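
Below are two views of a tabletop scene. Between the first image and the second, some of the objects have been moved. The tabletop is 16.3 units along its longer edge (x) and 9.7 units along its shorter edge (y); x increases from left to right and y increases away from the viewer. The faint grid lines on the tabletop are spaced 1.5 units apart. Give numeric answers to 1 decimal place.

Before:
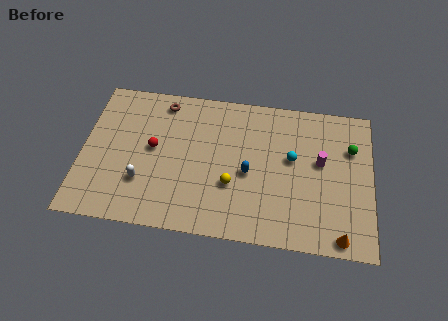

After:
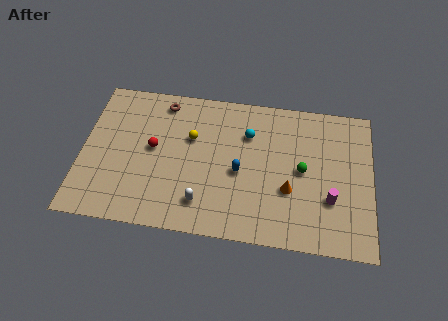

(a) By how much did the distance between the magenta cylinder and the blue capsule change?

+1.0

Before: roughly 4.2 units apart; after: 5.2. That's 1.0 units further apart.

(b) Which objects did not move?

the brown torus and the red sphere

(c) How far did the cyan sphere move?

2.8

From (11.8, 5.6) to (9.3, 6.9), the cyan sphere covered √(2.5² + 1.3²) ≈ 2.8 units.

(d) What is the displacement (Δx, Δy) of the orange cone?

(-2.9, 2.6)

The orange cone was at about (14.6, 0.9) and moved to about (11.7, 3.5).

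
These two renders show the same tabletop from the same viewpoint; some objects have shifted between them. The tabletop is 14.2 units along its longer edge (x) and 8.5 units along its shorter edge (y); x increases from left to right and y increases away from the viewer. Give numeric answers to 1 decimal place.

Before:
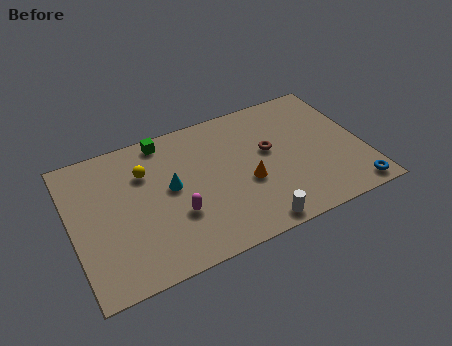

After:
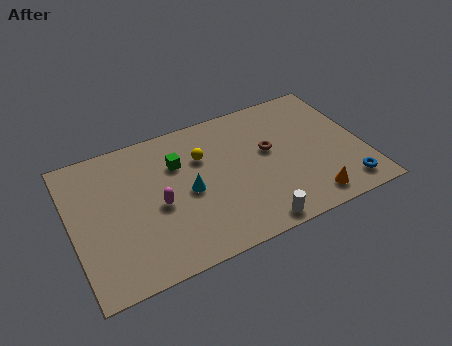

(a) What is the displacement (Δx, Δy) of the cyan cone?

(0.8, -0.6)

The cyan cone started near (4.8, 4.6) and ended near (5.6, 4.0).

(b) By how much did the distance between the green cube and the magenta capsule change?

-2.3

Before: roughly 4.7 units apart; after: 2.4. That's 2.3 units closer together.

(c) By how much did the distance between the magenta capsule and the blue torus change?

+0.6

The distance was about 8.6 in the first image and 9.2 in the second, so they moved 0.6 units further apart.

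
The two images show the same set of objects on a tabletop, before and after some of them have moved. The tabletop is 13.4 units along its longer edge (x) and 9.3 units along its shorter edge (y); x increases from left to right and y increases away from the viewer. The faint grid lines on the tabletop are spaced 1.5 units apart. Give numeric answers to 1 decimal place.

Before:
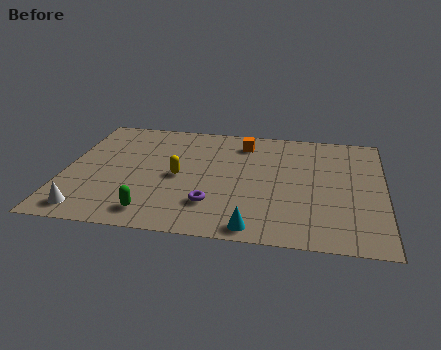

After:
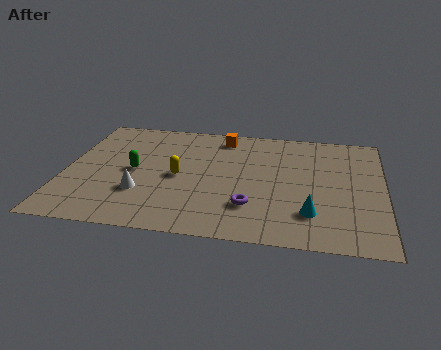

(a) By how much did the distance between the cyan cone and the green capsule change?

+3.6

Before: roughly 4.2 units apart; after: 7.8. That's 3.6 units further apart.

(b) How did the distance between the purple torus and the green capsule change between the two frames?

+2.8

The distance was about 2.6 in the first image and 5.4 in the second, so they moved 2.8 units further apart.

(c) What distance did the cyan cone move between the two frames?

2.7

From (8.1, 0.9) to (10.4, 2.3), the cyan cone covered √(2.3² + 1.4²) ≈ 2.7 units.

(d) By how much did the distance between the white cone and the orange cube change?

-2.9

Before: roughly 8.9 units apart; after: 6.0. That's 2.9 units closer together.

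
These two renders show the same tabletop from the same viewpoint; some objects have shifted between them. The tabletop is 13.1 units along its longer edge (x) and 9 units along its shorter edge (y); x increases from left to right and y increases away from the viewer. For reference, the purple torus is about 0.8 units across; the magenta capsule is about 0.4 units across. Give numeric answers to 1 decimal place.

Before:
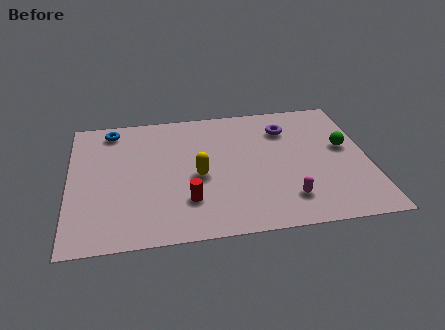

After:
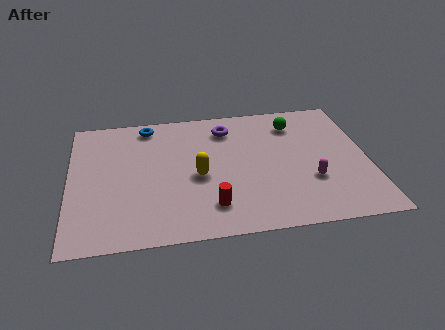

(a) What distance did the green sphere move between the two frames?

2.9

The green sphere moved from about (12.1, 5.1) to (10.0, 7.1), a distance of √(2.1² + 2.0²) ≈ 2.9.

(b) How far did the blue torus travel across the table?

1.6

From (1.9, 7.8) to (3.5, 7.9), the blue torus covered √(1.6² + 0.1²) ≈ 1.6 units.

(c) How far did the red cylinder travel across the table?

1.1

The red cylinder moved from about (5.1, 2.4) to (6.1, 1.9), a distance of √(1.0² + 0.5²) ≈ 1.1.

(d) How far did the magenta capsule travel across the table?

1.6

From (9.4, 1.9) to (10.5, 3.0), the magenta capsule covered √(1.1² + 1.1²) ≈ 1.6 units.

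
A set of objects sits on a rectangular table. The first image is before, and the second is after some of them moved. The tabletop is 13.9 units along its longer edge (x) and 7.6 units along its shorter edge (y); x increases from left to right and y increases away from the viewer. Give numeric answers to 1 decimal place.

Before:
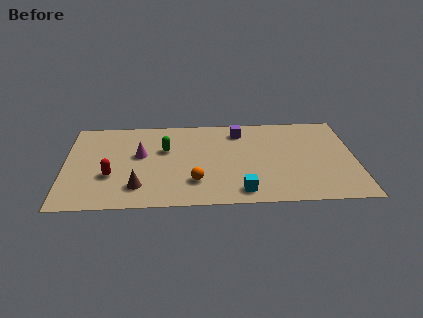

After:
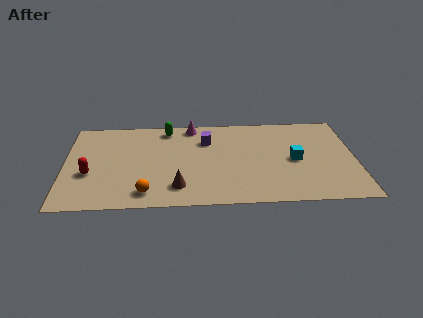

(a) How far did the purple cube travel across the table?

1.7

From (8.4, 6.2) to (6.8, 5.5), the purple cube covered √(1.6² + 0.7²) ≈ 1.7 units.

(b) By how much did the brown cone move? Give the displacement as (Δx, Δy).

(1.9, -0.1)

From the two frames, the brown cone sits at roughly (3.5, 1.7) before and (5.4, 1.6) after.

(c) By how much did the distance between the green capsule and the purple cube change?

-1.7

They were about 3.9 units apart before and 2.2 after — 1.7 units closer together.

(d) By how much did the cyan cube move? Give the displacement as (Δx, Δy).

(2.6, 2.5)

The cyan cube started near (8.4, 1.1) and ended near (11.0, 3.6).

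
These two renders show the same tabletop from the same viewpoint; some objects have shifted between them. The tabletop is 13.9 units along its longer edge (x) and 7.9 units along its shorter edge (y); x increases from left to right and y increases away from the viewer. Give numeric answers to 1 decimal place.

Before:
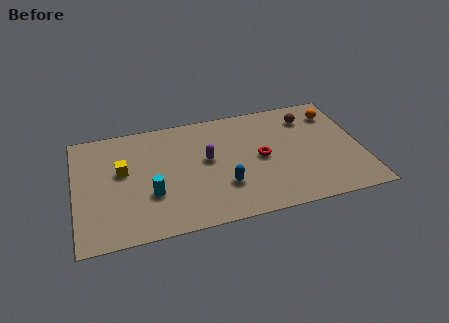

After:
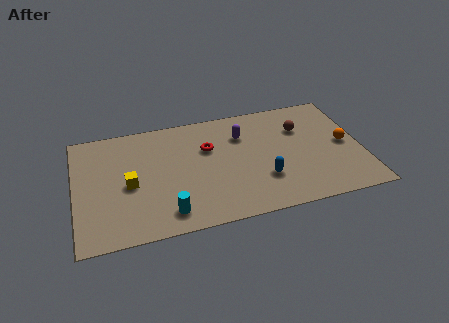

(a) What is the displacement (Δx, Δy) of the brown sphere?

(-0.4, -0.7)

The brown sphere was at about (11.5, 6.2) and moved to about (11.1, 5.5).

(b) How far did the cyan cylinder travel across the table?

1.6

The cyan cylinder moved from about (3.6, 2.7) to (4.3, 1.3), a distance of √(0.7² + 1.4²) ≈ 1.6.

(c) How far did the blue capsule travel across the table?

1.9

The blue capsule was near (7.1, 2.4) before and (9.0, 2.4) after, so it travelled √(1.9² + 0.0²) ≈ 1.9 units.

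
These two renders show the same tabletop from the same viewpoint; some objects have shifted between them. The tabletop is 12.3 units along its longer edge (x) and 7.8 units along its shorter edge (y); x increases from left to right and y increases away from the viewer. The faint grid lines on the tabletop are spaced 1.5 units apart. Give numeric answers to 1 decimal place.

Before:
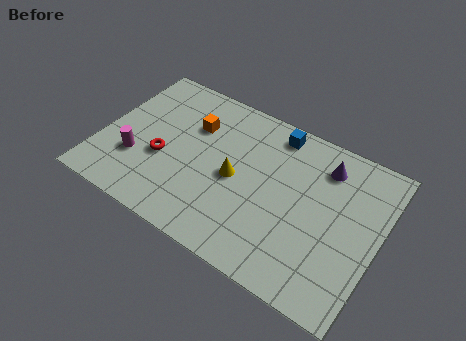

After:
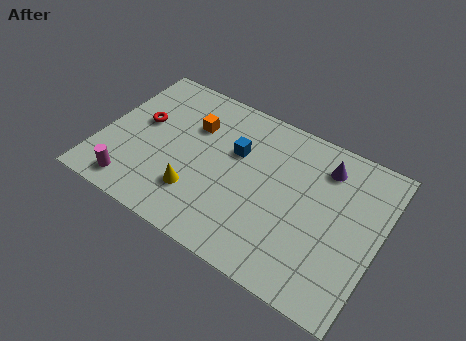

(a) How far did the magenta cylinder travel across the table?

1.4

The magenta cylinder was near (1.7, 2.5) before and (1.8, 1.1) after, so it travelled √(0.1² + 1.4²) ≈ 1.4 units.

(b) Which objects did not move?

the orange cube and the purple cone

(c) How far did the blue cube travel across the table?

2.3

The blue cube was near (7.3, 6.8) before and (5.8, 5.0) after, so it travelled √(1.5² + 1.8²) ≈ 2.3 units.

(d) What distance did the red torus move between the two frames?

1.8

The red torus was near (2.8, 3.1) before and (1.6, 4.5) after, so it travelled √(1.2² + 1.4²) ≈ 1.8 units.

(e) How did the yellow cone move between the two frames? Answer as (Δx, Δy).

(-1.5, -1.6)

The yellow cone was at about (6.0, 3.7) and moved to about (4.5, 2.1).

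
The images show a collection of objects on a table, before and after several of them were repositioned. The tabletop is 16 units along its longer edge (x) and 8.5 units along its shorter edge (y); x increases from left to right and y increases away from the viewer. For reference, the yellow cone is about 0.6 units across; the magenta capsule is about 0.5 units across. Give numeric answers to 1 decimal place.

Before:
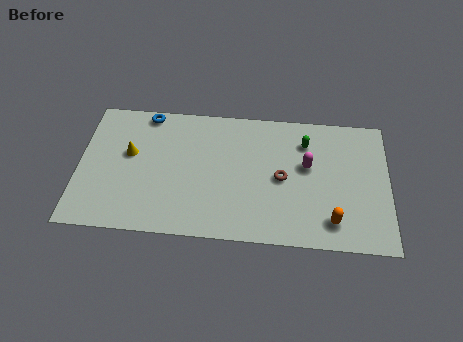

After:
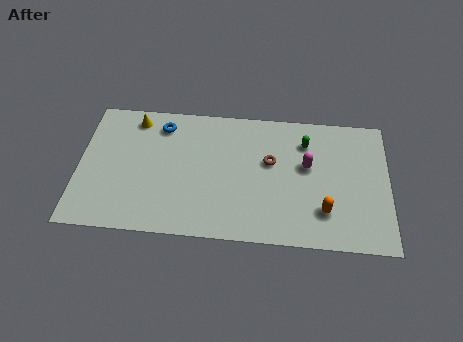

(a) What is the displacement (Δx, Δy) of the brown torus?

(-0.6, 1.0)

From the two frames, the brown torus sits at roughly (10.5, 4.1) before and (9.9, 5.1) after.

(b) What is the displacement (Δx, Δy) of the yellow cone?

(0.2, 2.3)

The yellow cone started near (2.6, 5.0) and ended near (2.8, 7.3).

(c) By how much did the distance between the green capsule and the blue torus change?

-0.9

Before: roughly 8.4 units apart; after: 7.5. That's 0.9 units closer together.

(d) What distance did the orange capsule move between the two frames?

0.7

From (13.1, 1.6) to (12.7, 2.2), the orange capsule covered √(0.4² + 0.6²) ≈ 0.7 units.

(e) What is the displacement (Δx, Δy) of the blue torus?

(0.8, -0.7)

From the two frames, the blue torus sits at roughly (3.4, 7.7) before and (4.2, 7.0) after.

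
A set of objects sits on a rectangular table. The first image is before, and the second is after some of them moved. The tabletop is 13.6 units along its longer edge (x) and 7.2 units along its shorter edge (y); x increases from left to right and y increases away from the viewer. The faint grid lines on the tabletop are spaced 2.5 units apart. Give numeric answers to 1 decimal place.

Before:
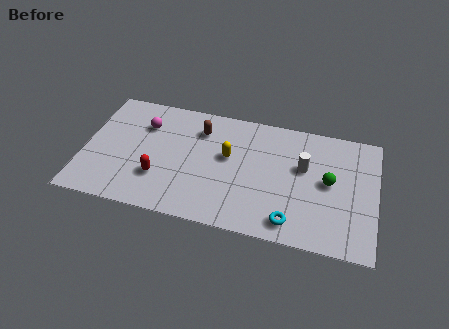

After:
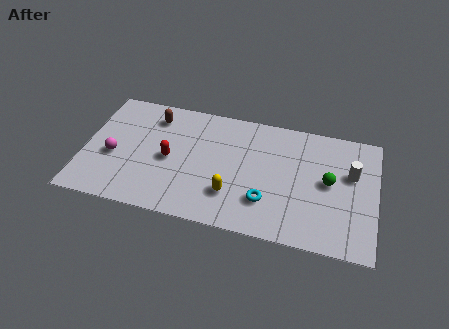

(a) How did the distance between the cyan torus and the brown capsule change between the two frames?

+0.4

They were about 6.3 units apart before and 6.7 after — 0.4 units further apart.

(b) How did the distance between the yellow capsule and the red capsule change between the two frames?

-0.4

Before: roughly 3.7 units apart; after: 3.3. That's 0.4 units closer together.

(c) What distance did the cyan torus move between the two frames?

1.5

The cyan torus was near (9.8, 1.1) before and (8.6, 2.0) after, so it travelled √(1.2² + 0.9²) ≈ 1.5 units.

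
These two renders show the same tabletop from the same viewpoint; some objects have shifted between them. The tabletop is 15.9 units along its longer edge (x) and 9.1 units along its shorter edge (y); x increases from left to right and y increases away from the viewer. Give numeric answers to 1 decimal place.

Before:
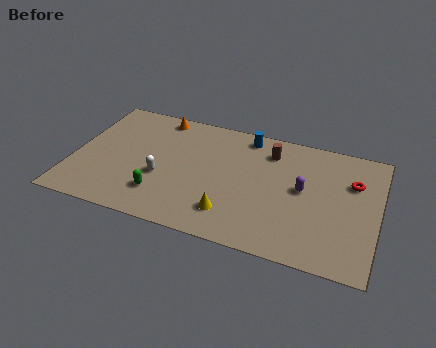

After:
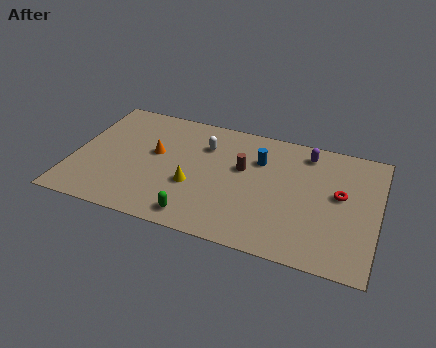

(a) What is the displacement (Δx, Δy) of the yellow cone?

(-2.1, 1.4)

From the two frames, the yellow cone sits at roughly (8.5, 2.0) before and (6.4, 3.4) after.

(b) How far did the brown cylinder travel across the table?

2.1

The brown cylinder moved from about (10.1, 7.2) to (8.8, 5.5), a distance of √(1.3² + 1.7²) ≈ 2.1.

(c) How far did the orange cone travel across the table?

2.9

The orange cone moved from about (4.1, 8.1) to (4.2, 5.2), a distance of √(0.1² + 2.9²) ≈ 2.9.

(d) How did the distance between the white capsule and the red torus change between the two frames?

-2.8

Before: roughly 10.2 units apart; after: 7.4. That's 2.8 units closer together.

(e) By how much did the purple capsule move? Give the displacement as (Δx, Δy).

(0.0, 2.8)

The purple capsule was at about (12.0, 4.9) and moved to about (12.0, 7.7).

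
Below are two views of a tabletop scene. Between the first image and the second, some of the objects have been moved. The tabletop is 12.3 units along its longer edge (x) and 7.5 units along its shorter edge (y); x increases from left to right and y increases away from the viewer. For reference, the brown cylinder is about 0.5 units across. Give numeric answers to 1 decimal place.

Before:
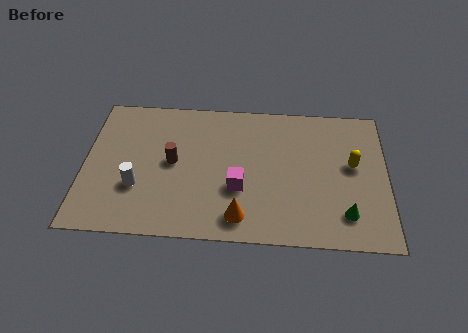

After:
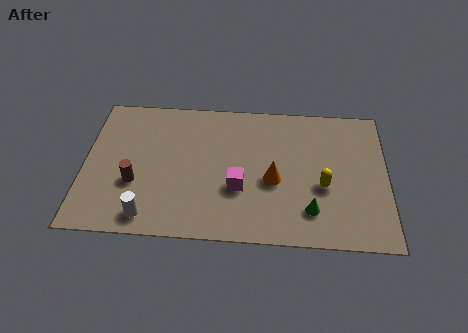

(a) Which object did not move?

the magenta cube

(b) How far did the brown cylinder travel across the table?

1.9

From (3.6, 3.9) to (2.1, 2.7), the brown cylinder covered √(1.5² + 1.2²) ≈ 1.9 units.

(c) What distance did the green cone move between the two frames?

1.4

The green cone moved from about (10.6, 1.6) to (9.2, 1.7), a distance of √(1.4² + 0.1²) ≈ 1.4.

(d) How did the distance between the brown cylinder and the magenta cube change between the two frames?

+1.2

They were about 3.0 units apart before and 4.2 after — 1.2 units further apart.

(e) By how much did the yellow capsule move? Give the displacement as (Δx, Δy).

(-1.2, -1.2)

From the two frames, the yellow capsule sits at roughly (10.9, 4.2) before and (9.7, 3.0) after.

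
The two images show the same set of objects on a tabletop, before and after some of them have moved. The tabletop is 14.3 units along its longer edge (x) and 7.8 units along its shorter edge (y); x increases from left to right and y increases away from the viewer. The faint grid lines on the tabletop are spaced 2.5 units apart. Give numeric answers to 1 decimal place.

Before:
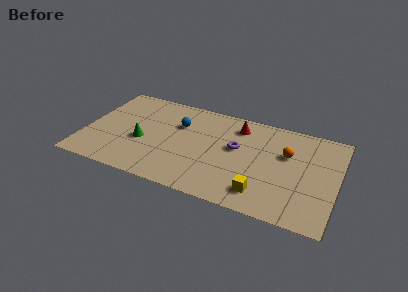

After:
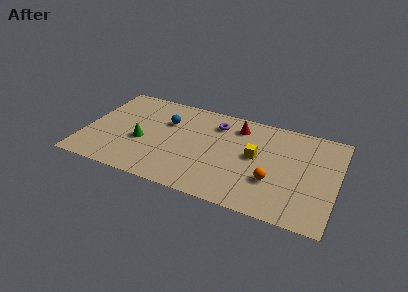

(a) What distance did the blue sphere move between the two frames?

0.7

The blue sphere moved from about (5.2, 5.3) to (4.5, 5.3), a distance of √(0.7² + 0.0²) ≈ 0.7.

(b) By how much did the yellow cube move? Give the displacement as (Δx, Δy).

(-0.6, 2.7)

The yellow cube was at about (10.3, 1.5) and moved to about (9.7, 4.2).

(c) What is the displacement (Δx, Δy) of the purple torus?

(-1.3, 1.6)

From the two frames, the purple torus sits at roughly (8.6, 4.5) before and (7.3, 6.1) after.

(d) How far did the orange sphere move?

2.5

The orange sphere was near (11.4, 5.0) before and (10.8, 2.6) after, so it travelled √(0.6² + 2.4²) ≈ 2.5 units.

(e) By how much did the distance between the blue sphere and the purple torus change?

-0.6

Before: roughly 3.5 units apart; after: 2.9. That's 0.6 units closer together.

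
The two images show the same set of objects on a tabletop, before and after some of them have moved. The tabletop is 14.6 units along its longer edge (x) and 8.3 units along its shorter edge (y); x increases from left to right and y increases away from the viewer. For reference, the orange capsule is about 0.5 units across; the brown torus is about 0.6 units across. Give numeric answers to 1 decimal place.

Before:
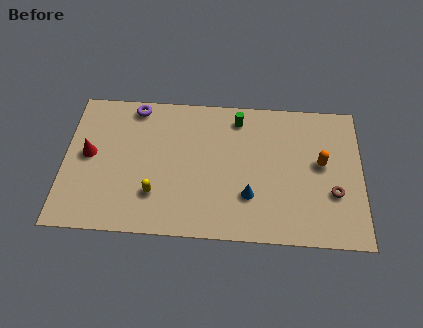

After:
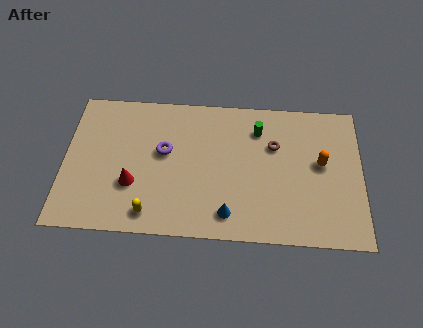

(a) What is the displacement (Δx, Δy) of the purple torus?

(1.5, -2.6)

From the two frames, the purple torus sits at roughly (3.4, 7.4) before and (4.9, 4.8) after.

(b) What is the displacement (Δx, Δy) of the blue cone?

(-1.0, -1.1)

The blue cone started near (9.1, 2.5) and ended near (8.1, 1.4).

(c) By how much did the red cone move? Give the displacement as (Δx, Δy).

(2.2, -1.6)

From the two frames, the red cone sits at roughly (1.2, 4.4) before and (3.4, 2.8) after.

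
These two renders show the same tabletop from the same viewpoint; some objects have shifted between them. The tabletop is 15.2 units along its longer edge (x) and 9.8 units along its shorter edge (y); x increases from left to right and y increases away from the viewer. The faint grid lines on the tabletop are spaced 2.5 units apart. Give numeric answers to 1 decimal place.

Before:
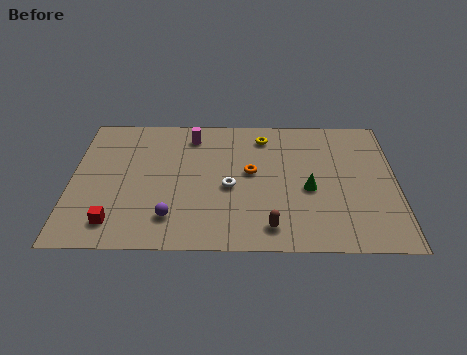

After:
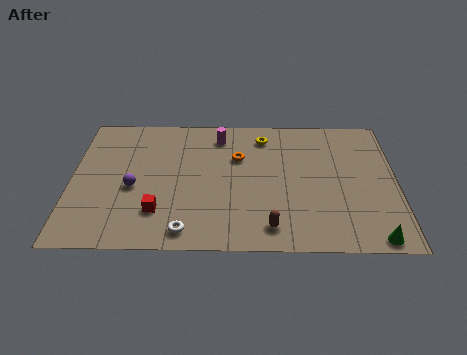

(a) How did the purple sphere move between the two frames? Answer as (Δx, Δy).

(-1.8, 2.1)

The purple sphere was at about (4.7, 2.1) and moved to about (2.9, 4.2).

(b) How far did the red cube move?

2.2

The red cube moved from about (2.1, 1.7) to (4.1, 2.5), a distance of √(2.0² + 0.8²) ≈ 2.2.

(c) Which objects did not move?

the yellow torus and the brown capsule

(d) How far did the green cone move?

4.5

The green cone moved from about (11.1, 4.2) to (14.0, 0.8), a distance of √(2.9² + 3.4²) ≈ 4.5.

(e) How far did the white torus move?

3.7

From (7.4, 4.3) to (5.4, 1.2), the white torus covered √(2.0² + 3.1²) ≈ 3.7 units.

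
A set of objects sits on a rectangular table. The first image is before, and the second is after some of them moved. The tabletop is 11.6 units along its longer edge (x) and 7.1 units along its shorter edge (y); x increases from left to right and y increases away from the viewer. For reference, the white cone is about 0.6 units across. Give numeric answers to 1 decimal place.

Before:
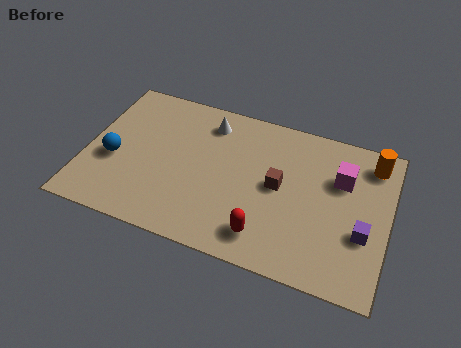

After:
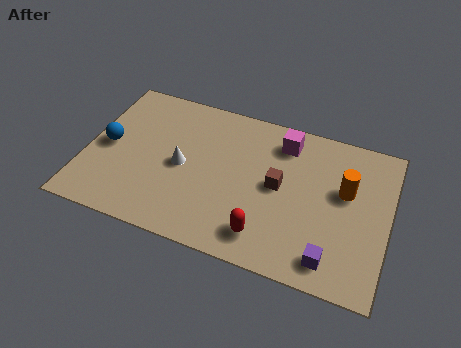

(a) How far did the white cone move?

2.5

The white cone moved from about (4.5, 5.8) to (3.7, 3.4), a distance of √(0.8² + 2.4²) ≈ 2.5.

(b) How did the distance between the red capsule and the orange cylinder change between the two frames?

-1.8

They were about 5.9 units apart before and 4.1 after — 1.8 units closer together.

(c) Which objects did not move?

the red capsule and the brown cube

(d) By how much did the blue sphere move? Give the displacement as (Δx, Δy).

(-0.3, 0.6)

The blue sphere was at about (1.1, 2.9) and moved to about (0.8, 3.5).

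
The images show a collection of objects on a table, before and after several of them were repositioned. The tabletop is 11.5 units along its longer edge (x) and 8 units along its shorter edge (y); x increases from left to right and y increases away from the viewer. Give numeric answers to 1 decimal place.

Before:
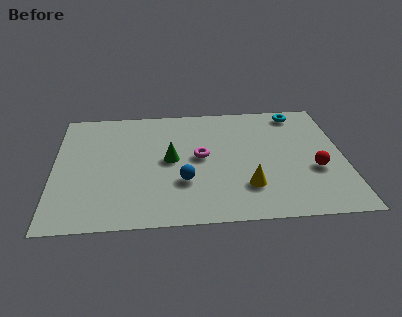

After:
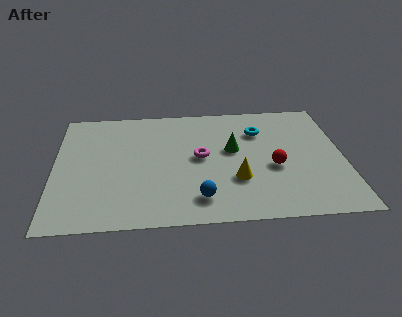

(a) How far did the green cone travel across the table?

2.5

The green cone moved from about (4.6, 4.1) to (7.1, 4.6), a distance of √(2.5² + 0.5²) ≈ 2.5.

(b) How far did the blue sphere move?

1.3

The blue sphere was near (5.1, 2.6) before and (5.7, 1.5) after, so it travelled √(0.6² + 1.1²) ≈ 1.3 units.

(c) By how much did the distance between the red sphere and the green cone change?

-3.7

They were about 5.8 units apart before and 2.1 after — 3.7 units closer together.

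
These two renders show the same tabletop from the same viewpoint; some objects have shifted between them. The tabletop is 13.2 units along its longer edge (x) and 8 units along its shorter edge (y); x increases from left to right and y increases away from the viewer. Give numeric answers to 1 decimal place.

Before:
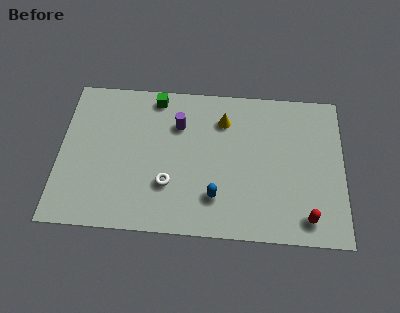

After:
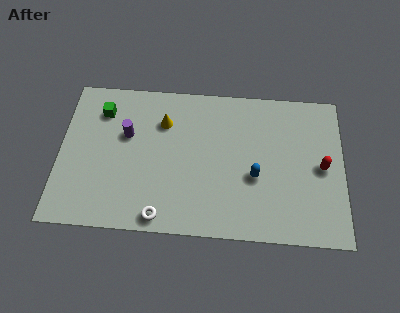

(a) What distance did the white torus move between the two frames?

1.7

From (5.1, 2.5) to (4.8, 0.8), the white torus covered √(0.3² + 1.7²) ≈ 1.7 units.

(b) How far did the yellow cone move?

2.8

From (7.6, 6.1) to (4.8, 5.8), the yellow cone covered √(2.8² + 0.3²) ≈ 2.8 units.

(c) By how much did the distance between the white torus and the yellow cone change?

+0.6

They were about 4.4 units apart before and 5.0 after — 0.6 units further apart.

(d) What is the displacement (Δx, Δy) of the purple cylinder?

(-2.4, -0.7)

The purple cylinder was at about (5.5, 5.7) and moved to about (3.1, 5.0).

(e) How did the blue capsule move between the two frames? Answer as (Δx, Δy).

(1.8, 1.2)

The blue capsule was at about (7.3, 2.0) and moved to about (9.1, 3.2).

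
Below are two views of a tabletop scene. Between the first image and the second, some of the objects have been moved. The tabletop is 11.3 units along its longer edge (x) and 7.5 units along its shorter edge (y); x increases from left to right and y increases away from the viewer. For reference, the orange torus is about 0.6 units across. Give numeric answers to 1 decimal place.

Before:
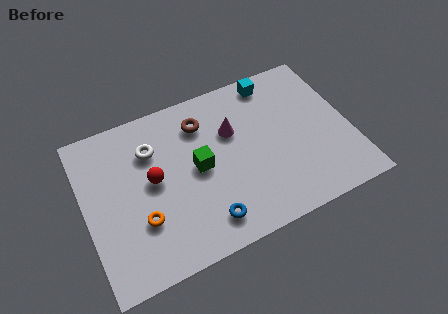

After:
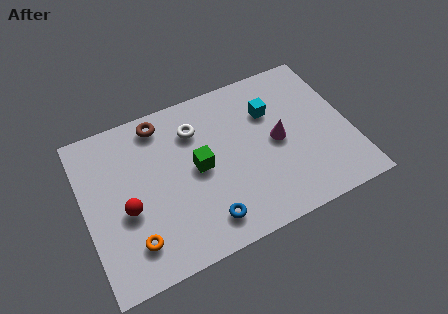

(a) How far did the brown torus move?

1.8

The brown torus moved from about (5.2, 5.8) to (3.5, 6.5), a distance of √(1.7² + 0.7²) ≈ 1.8.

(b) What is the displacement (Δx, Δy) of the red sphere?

(-1.2, -0.9)

The red sphere was at about (2.9, 4.0) and moved to about (1.7, 3.1).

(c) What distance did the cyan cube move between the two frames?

1.4

The cyan cube was near (8.4, 6.6) before and (8.1, 5.2) after, so it travelled √(0.3² + 1.4²) ≈ 1.4 units.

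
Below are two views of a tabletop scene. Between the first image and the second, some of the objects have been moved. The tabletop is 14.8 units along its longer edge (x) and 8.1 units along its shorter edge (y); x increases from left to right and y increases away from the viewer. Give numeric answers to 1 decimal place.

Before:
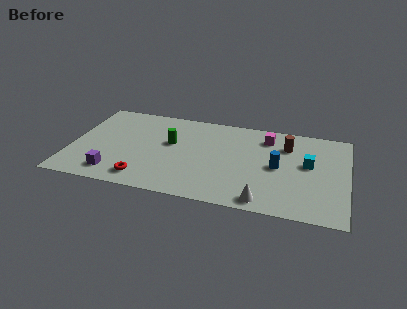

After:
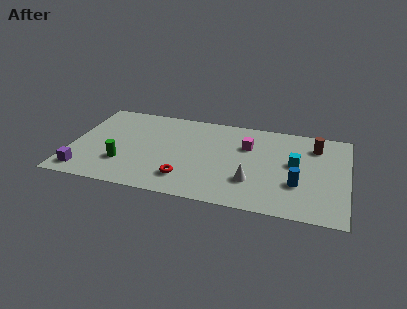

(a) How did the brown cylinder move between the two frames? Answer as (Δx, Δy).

(1.5, 0.3)

From the two frames, the brown cylinder sits at roughly (11.5, 6.0) before and (13.0, 6.3) after.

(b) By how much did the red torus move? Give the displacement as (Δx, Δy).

(2.2, 0.5)

The red torus was at about (4.1, 1.3) and moved to about (6.3, 1.8).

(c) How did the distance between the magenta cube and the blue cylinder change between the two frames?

+1.4

The distance was about 2.6 in the first image and 4.0 in the second, so they moved 1.4 units further apart.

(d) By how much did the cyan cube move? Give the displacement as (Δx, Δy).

(-0.7, -0.1)

The cyan cube was at about (12.7, 4.6) and moved to about (12.0, 4.5).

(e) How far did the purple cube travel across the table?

1.6

The purple cube was near (2.5, 1.4) before and (0.9, 1.2) after, so it travelled √(1.6² + 0.2²) ≈ 1.6 units.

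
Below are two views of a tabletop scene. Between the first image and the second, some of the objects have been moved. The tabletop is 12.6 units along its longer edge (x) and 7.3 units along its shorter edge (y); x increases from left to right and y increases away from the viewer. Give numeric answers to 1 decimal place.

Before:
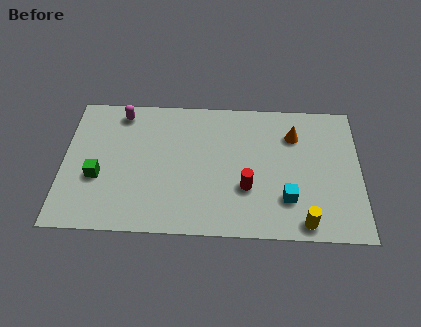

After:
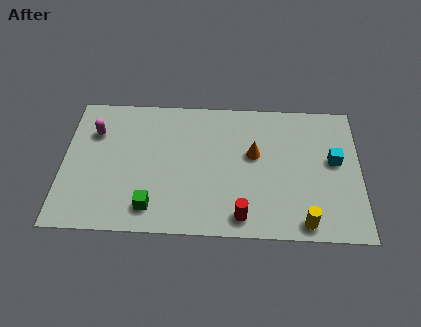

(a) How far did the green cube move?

2.7

The green cube was near (1.5, 2.8) before and (3.8, 1.3) after, so it travelled √(2.3² + 1.5²) ≈ 2.7 units.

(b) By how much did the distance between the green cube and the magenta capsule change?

+1.0

They were about 3.6 units apart before and 4.6 after — 1.0 units further apart.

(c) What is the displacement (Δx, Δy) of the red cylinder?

(-0.2, -1.5)

From the two frames, the red cylinder sits at roughly (7.8, 2.5) before and (7.6, 1.0) after.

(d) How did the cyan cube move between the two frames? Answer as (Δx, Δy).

(2.0, 2.1)

The cyan cube started near (9.5, 2.0) and ended near (11.5, 4.1).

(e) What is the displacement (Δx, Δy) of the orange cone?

(-1.7, -1.1)

From the two frames, the orange cone sits at roughly (9.8, 5.4) before and (8.1, 4.3) after.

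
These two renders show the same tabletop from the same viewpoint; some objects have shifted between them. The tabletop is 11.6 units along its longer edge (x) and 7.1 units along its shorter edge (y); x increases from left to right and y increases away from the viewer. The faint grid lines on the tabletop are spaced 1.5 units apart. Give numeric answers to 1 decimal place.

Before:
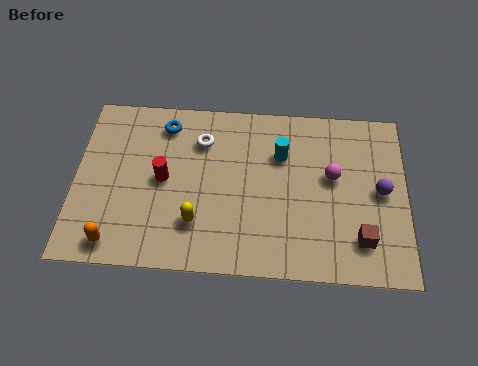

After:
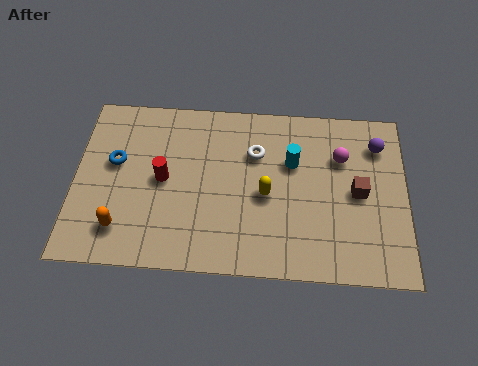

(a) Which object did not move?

the red cylinder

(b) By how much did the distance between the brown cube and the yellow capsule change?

-2.5

The distance was about 5.7 in the first image and 3.2 in the second, so they moved 2.5 units closer together.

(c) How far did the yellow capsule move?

2.7

The yellow capsule moved from about (4.3, 1.9) to (6.7, 3.2), a distance of √(2.4² + 1.3²) ≈ 2.7.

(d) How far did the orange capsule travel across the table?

0.6

The orange capsule moved from about (1.5, 0.9) to (1.7, 1.5), a distance of √(0.2² + 0.6²) ≈ 0.6.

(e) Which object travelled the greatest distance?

the yellow capsule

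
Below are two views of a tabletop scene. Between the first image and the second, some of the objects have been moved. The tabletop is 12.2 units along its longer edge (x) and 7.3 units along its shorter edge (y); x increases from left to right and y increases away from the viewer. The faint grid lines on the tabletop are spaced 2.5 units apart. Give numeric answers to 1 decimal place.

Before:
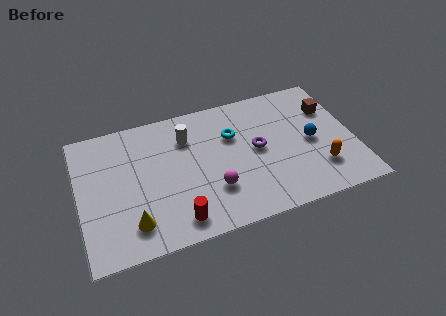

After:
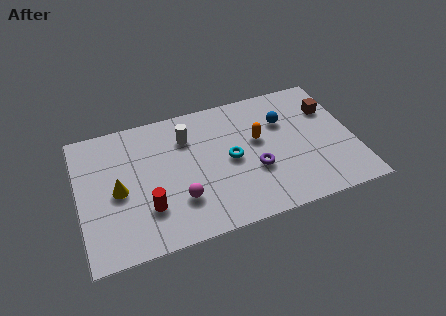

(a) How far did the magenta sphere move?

1.5

The magenta sphere was near (5.8, 2.2) before and (4.3, 2.1) after, so it travelled √(1.5² + 0.1²) ≈ 1.5 units.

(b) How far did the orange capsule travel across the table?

3.5

From (10.5, 1.9) to (8.0, 4.3), the orange capsule covered √(2.5² + 2.4²) ≈ 3.5 units.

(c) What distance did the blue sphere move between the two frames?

1.9

From (10.3, 3.5) to (9.2, 5.0), the blue sphere covered √(1.1² + 1.5²) ≈ 1.9 units.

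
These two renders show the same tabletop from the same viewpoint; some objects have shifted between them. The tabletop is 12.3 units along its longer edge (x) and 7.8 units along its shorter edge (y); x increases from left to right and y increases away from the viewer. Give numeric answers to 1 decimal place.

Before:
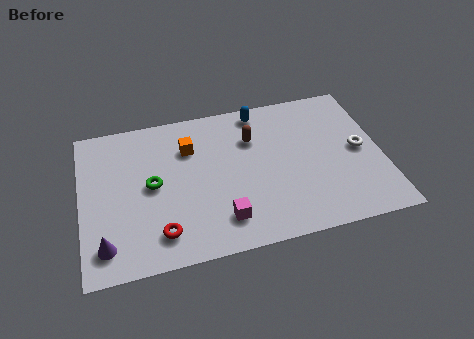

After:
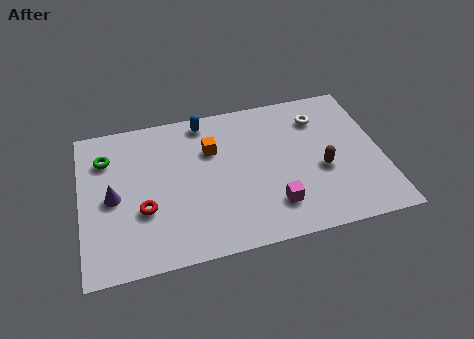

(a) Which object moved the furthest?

the brown capsule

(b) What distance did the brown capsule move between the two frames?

3.5

From (7.1, 5.5) to (9.8, 3.2), the brown capsule covered √(2.7² + 2.3²) ≈ 3.5 units.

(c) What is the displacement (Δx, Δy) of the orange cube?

(0.9, -0.3)

From the two frames, the orange cube sits at roughly (4.5, 5.6) before and (5.4, 5.3) after.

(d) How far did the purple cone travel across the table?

2.3

From (0.9, 1.4) to (1.3, 3.7), the purple cone covered √(0.4² + 2.3²) ≈ 2.3 units.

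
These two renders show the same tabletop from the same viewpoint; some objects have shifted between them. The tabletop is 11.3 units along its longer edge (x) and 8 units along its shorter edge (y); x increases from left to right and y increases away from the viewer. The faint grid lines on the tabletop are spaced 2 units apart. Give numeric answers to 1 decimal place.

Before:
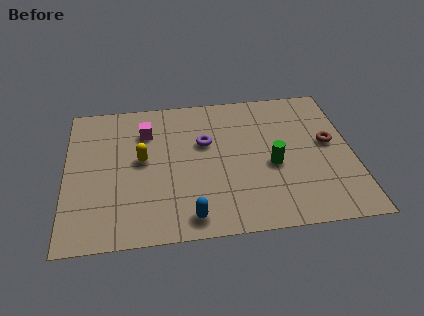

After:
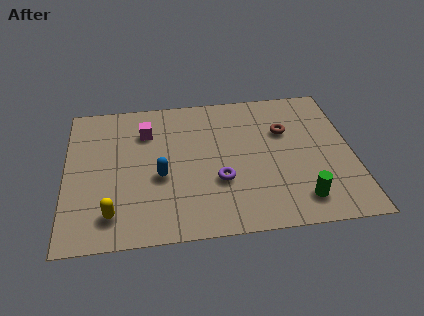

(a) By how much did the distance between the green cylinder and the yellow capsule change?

+2.1

Before: roughly 5.2 units apart; after: 7.3. That's 2.1 units further apart.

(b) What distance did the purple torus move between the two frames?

2.3

The purple torus was near (5.5, 5.0) before and (6.0, 2.8) after, so it travelled √(0.5² + 2.2²) ≈ 2.3 units.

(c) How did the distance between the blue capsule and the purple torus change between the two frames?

-1.7

Before: roughly 4.1 units apart; after: 2.4. That's 1.7 units closer together.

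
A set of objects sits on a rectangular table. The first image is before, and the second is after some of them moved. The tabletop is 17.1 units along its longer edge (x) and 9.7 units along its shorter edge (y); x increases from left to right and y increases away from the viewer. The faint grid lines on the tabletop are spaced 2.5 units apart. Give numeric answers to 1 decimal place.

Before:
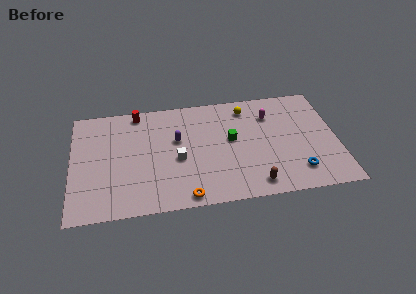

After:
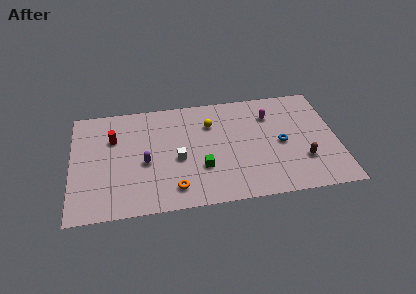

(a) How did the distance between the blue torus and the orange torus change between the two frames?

+0.3

They were about 7.3 units apart before and 7.6 after — 0.3 units further apart.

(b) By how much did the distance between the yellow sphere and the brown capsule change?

+0.3

They were about 6.8 units apart before and 7.1 after — 0.3 units further apart.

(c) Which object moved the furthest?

the brown capsule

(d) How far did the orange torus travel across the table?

1.1

The orange torus was near (7.2, 0.9) before and (6.5, 1.7) after, so it travelled √(0.7² + 0.8²) ≈ 1.1 units.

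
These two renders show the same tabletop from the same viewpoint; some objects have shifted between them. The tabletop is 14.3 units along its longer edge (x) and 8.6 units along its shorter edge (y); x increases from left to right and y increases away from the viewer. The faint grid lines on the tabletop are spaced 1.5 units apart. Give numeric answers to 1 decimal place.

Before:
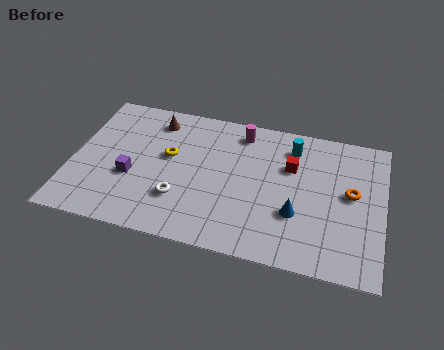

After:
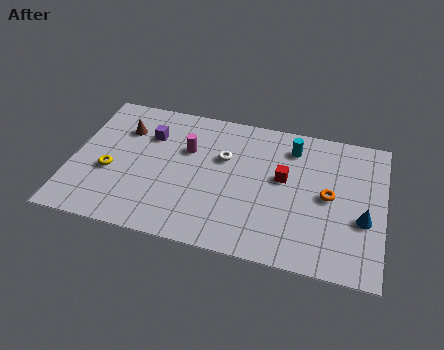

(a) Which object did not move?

the cyan cylinder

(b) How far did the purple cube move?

2.9

The purple cube was near (2.8, 3.3) before and (3.4, 6.1) after, so it travelled √(0.6² + 2.8²) ≈ 2.9 units.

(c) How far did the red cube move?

0.9

The red cube moved from about (10.0, 5.7) to (9.7, 4.9), a distance of √(0.3² + 0.8²) ≈ 0.9.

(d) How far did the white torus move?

3.5

The white torus moved from about (5.1, 2.5) to (6.9, 5.5), a distance of √(1.8² + 3.0²) ≈ 3.5.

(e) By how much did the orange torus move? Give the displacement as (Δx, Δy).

(-1.0, -0.4)

From the two frames, the orange torus sits at roughly (12.8, 4.7) before and (11.8, 4.3) after.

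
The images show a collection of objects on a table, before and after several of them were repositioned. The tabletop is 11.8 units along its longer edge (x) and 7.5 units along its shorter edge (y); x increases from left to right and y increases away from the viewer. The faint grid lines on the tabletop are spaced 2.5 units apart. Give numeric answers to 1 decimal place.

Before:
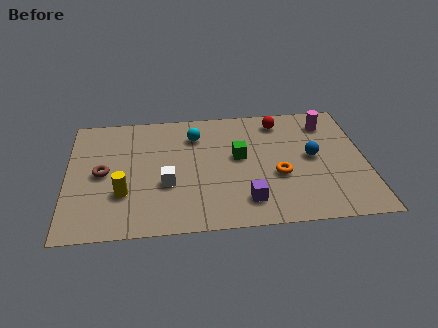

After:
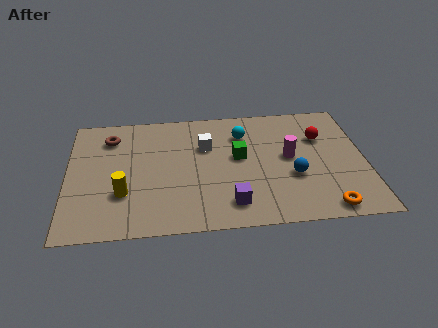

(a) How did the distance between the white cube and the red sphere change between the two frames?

-1.2

The distance was about 5.8 in the first image and 4.6 in the second, so they moved 1.2 units closer together.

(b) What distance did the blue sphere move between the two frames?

1.4

The blue sphere moved from about (9.7, 3.9) to (8.9, 2.8), a distance of √(0.8² + 1.1²) ≈ 1.4.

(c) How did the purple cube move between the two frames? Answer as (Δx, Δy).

(-0.6, -0.1)

From the two frames, the purple cube sits at roughly (7.0, 1.5) before and (6.4, 1.4) after.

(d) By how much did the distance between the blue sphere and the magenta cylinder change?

-1.0

Before: roughly 2.2 units apart; after: 1.2. That's 1.0 units closer together.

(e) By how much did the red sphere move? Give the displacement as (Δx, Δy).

(1.6, -1.2)

The red sphere was at about (8.5, 6.3) and moved to about (10.1, 5.1).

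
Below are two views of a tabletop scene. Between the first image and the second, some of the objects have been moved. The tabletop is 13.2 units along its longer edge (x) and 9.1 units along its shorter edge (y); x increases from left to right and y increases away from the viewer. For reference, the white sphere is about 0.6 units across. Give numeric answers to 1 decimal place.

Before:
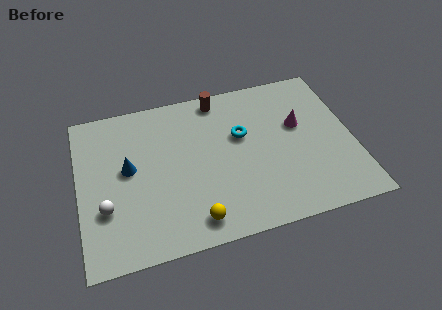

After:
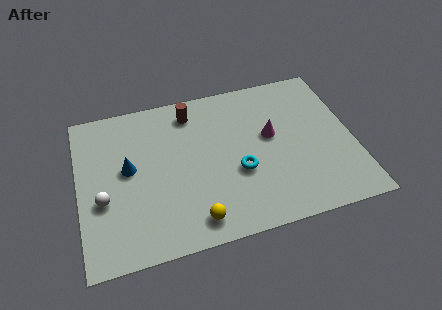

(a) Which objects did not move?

the blue cone and the yellow sphere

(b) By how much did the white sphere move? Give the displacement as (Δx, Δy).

(-0.1, 0.5)

From the two frames, the white sphere sits at roughly (1.2, 3.0) before and (1.1, 3.5) after.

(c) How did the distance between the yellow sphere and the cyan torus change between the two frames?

-1.8

Before: roughly 5.0 units apart; after: 3.2. That's 1.8 units closer together.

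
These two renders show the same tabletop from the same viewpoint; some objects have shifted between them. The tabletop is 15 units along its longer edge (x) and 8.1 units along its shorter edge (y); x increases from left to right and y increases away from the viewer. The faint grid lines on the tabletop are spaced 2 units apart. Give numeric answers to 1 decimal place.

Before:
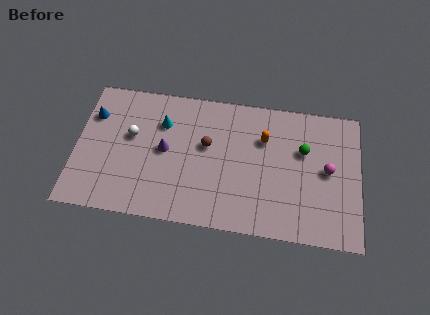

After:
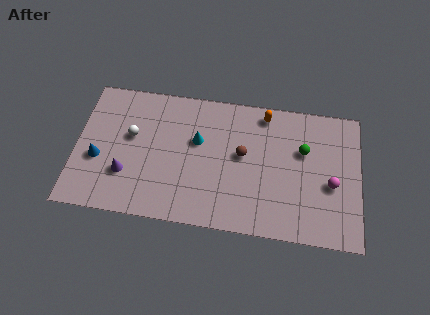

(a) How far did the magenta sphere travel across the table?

0.8

The magenta sphere moved from about (13.3, 4.2) to (13.5, 3.4), a distance of √(0.2² + 0.8²) ≈ 0.8.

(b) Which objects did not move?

the green sphere and the white sphere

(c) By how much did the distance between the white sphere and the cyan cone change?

+1.6

They were about 1.9 units apart before and 3.5 after — 1.6 units further apart.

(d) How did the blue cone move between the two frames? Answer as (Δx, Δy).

(0.4, -2.6)

The blue cone started near (0.8, 5.8) and ended near (1.2, 3.2).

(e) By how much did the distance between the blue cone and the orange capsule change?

+0.4

Before: roughly 9.1 units apart; after: 9.5. That's 0.4 units further apart.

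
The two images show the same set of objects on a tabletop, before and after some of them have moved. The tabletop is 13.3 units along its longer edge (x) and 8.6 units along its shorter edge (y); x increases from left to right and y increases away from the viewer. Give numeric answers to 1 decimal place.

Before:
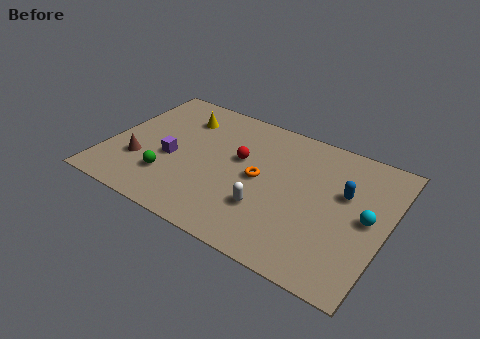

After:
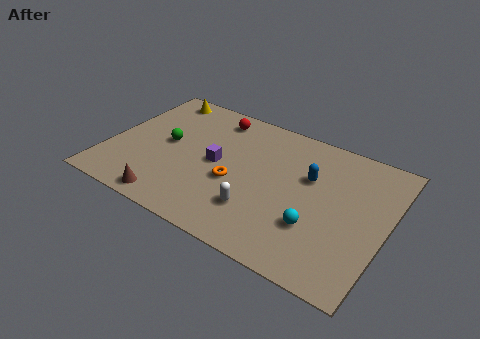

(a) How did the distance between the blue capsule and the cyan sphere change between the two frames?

+1.3

Before: roughly 1.6 units apart; after: 2.9. That's 1.3 units further apart.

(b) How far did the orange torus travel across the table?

1.4

From (7.3, 4.3) to (6.2, 3.5), the orange torus covered √(1.1² + 0.8²) ≈ 1.4 units.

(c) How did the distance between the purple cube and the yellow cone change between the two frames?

+1.8

The distance was about 3.0 in the first image and 4.8 in the second, so they moved 1.8 units further apart.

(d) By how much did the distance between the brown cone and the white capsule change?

-2.0

Before: roughly 6.2 units apart; after: 4.2. That's 2.0 units closer together.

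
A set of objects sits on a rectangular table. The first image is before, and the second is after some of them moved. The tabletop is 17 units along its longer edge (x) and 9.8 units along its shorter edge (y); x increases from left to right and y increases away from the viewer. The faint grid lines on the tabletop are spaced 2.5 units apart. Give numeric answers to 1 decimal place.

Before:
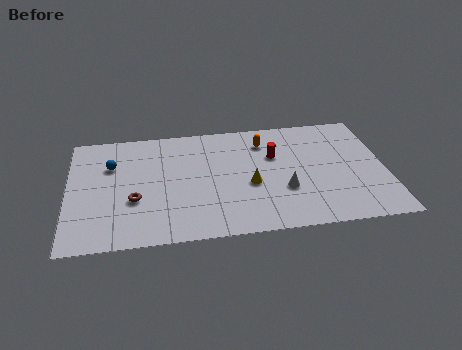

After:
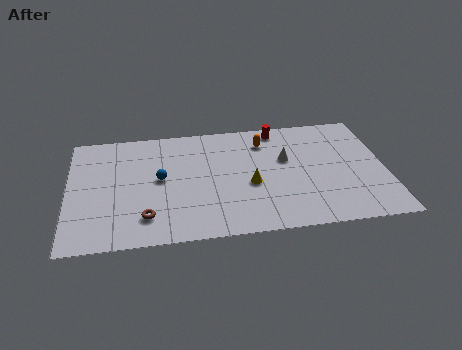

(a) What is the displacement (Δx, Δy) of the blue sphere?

(2.6, -1.5)

From the two frames, the blue sphere sits at roughly (2.3, 6.7) before and (4.9, 5.2) after.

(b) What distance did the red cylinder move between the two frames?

2.3

The red cylinder moved from about (11.1, 6.4) to (11.4, 8.7), a distance of √(0.3² + 2.3²) ≈ 2.3.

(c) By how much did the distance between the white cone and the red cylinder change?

-0.3

Before: roughly 3.0 units apart; after: 2.7. That's 0.3 units closer together.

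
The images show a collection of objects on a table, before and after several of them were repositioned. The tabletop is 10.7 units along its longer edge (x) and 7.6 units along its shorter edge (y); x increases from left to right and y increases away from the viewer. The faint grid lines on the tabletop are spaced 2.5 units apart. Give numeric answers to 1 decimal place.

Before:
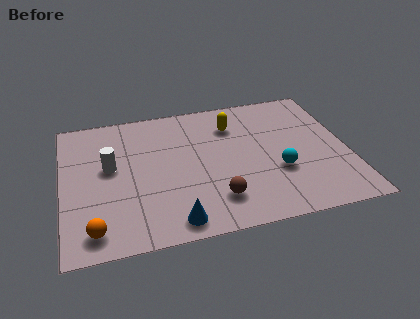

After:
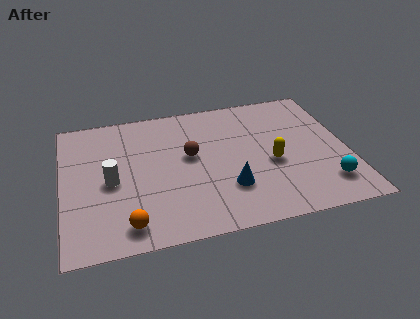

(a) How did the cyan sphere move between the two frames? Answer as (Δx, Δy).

(1.7, -1.1)

From the two frames, the cyan sphere sits at roughly (8.0, 2.7) before and (9.7, 1.6) after.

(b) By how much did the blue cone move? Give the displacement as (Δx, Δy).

(2.1, 1.3)

From the two frames, the blue cone sits at roughly (4.0, 0.9) before and (6.1, 2.2) after.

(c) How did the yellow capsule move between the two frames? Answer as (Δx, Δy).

(1.3, -2.5)

The yellow capsule started near (6.5, 5.7) and ended near (7.8, 3.2).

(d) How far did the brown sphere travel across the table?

2.7

From (5.6, 1.7) to (4.8, 4.3), the brown sphere covered √(0.8² + 2.6²) ≈ 2.7 units.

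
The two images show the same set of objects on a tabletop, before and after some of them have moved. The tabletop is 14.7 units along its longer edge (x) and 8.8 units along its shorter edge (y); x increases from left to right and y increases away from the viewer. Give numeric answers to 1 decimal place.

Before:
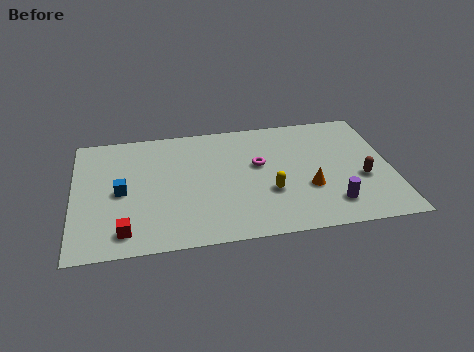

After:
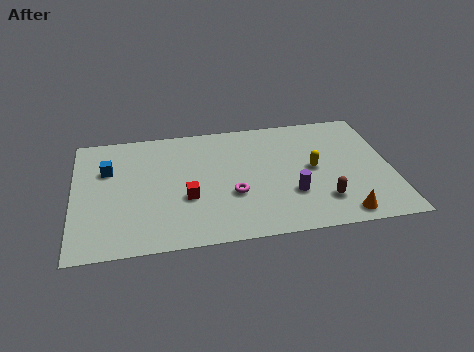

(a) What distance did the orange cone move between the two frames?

2.5

The orange cone moved from about (10.8, 3.1) to (12.2, 1.0), a distance of √(1.4² + 2.1²) ≈ 2.5.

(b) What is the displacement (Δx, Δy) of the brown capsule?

(-1.9, -1.3)

The brown capsule started near (13.3, 3.4) and ended near (11.4, 2.1).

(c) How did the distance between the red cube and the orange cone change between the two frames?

-1.3

Before: roughly 8.7 units apart; after: 7.4. That's 1.3 units closer together.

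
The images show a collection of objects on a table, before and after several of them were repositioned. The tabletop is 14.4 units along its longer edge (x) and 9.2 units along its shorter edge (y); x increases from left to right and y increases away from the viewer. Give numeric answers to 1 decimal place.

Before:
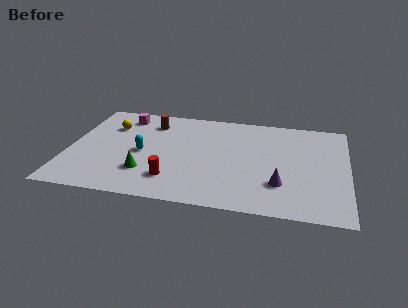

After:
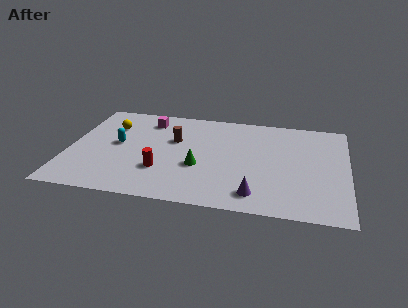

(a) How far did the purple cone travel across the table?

1.6

The purple cone was near (11.0, 2.6) before and (9.8, 1.5) after, so it travelled √(1.2² + 1.1²) ≈ 1.6 units.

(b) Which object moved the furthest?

the green cone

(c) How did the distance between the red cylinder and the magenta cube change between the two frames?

-1.5

Before: roughly 6.3 units apart; after: 4.8. That's 1.5 units closer together.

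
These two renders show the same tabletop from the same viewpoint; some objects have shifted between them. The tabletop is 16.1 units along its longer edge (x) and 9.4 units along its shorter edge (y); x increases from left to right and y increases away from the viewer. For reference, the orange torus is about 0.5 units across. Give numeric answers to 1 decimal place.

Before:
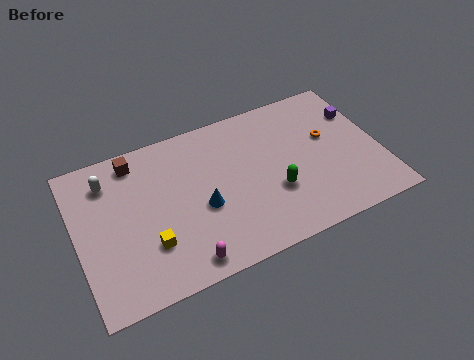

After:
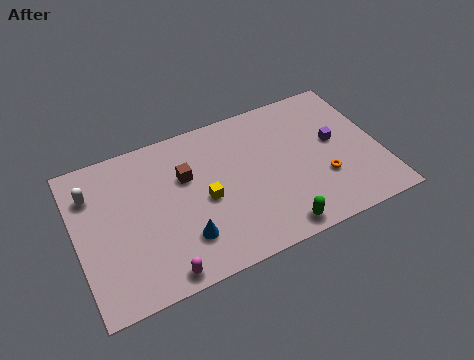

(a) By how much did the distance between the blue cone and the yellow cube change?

-0.8

Before: roughly 3.1 units apart; after: 2.3. That's 0.8 units closer together.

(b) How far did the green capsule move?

2.3

The green capsule was near (10.3, 3.3) before and (10.1, 1.0) after, so it travelled √(0.2² + 2.3²) ≈ 2.3 units.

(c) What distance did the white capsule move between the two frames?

1.0

From (1.9, 7.4) to (1.0, 7.0), the white capsule covered √(0.9² + 0.4²) ≈ 1.0 units.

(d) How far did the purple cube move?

2.1

From (15.3, 6.6) to (13.8, 5.2), the purple cube covered √(1.5² + 1.4²) ≈ 2.1 units.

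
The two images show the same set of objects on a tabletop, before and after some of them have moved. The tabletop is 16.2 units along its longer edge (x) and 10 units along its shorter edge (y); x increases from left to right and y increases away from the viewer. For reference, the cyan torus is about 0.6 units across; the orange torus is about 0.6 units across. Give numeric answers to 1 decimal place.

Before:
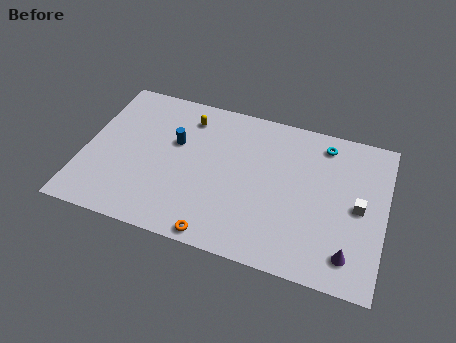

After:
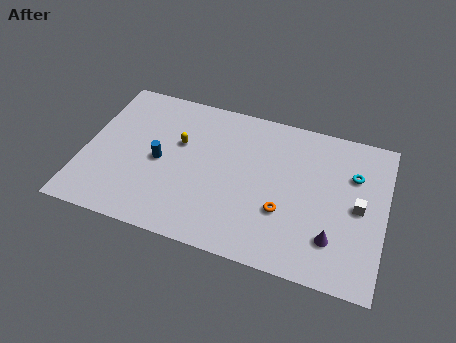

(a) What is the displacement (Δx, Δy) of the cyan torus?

(1.7, -1.6)

The cyan torus started near (12.7, 8.5) and ended near (14.4, 6.9).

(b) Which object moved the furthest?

the orange torus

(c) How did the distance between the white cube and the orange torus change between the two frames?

-4.1

The distance was about 8.3 in the first image and 4.2 in the second, so they moved 4.1 units closer together.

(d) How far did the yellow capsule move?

1.9

From (5.3, 8.1) to (5.0, 6.2), the yellow capsule covered √(0.3² + 1.9²) ≈ 1.9 units.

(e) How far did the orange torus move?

4.2

The orange torus was near (7.6, 0.8) before and (10.9, 3.4) after, so it travelled √(3.3² + 2.6²) ≈ 4.2 units.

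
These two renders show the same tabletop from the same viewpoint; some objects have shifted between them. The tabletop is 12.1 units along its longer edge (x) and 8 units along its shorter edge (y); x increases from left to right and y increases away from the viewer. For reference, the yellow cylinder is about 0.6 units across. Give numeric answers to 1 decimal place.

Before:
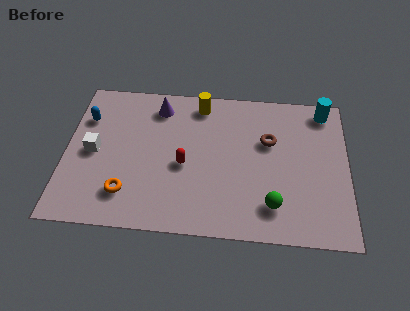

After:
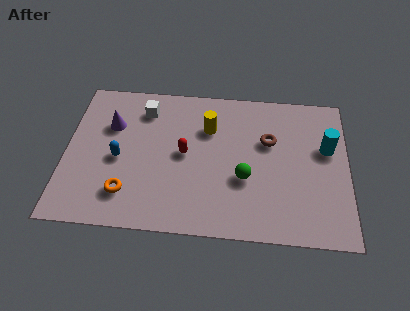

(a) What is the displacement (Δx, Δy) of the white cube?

(2.1, 2.5)

From the two frames, the white cube sits at roughly (1.2, 3.9) before and (3.3, 6.4) after.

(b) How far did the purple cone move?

2.3

From (3.9, 6.6) to (1.9, 5.4), the purple cone covered √(2.0² + 1.2²) ≈ 2.3 units.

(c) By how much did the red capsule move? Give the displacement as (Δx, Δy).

(0.0, 0.6)

From the two frames, the red capsule sits at roughly (5.1, 3.5) before and (5.1, 4.1) after.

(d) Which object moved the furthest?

the white cube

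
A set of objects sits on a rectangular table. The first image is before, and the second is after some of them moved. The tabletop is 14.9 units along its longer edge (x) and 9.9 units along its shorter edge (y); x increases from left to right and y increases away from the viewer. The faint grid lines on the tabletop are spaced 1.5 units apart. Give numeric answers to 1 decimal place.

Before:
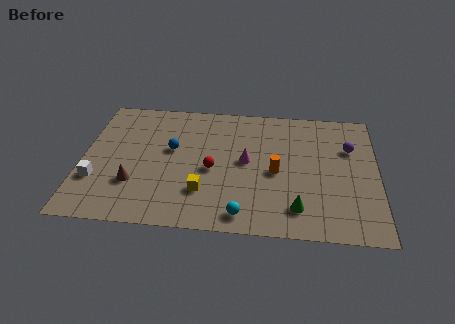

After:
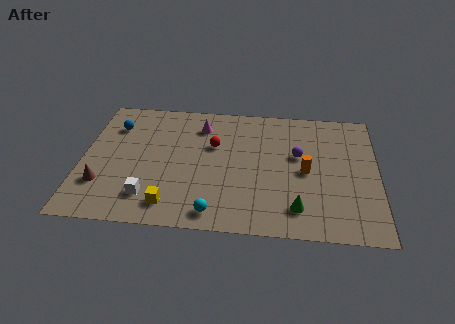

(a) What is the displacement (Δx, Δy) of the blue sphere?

(-3.0, 1.6)

The blue sphere started near (4.5, 5.8) and ended near (1.5, 7.4).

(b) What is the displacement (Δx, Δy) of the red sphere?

(0.0, 1.9)

From the two frames, the red sphere sits at roughly (6.6, 4.4) before and (6.6, 6.3) after.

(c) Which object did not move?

the green cone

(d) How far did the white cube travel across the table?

2.9

The white cube was near (0.8, 3.1) before and (3.5, 2.1) after, so it travelled √(2.7² + 1.0²) ≈ 2.9 units.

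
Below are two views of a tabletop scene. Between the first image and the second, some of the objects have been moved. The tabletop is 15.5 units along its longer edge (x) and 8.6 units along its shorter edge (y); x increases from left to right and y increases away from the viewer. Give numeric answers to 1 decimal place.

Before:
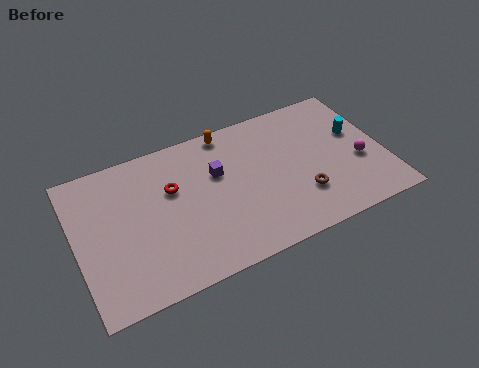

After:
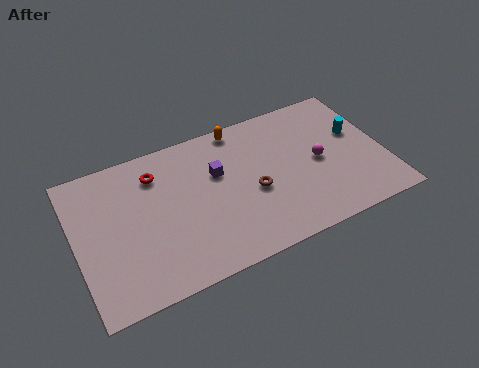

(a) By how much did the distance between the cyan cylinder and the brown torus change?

+1.5

Before: roughly 4.2 units apart; after: 5.7. That's 1.5 units further apart.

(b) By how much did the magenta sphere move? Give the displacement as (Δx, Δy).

(-2.0, 0.8)

The magenta sphere started near (14.2, 3.4) and ended near (12.2, 4.2).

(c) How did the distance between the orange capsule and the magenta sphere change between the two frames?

-2.5

Before: roughly 7.6 units apart; after: 5.1. That's 2.5 units closer together.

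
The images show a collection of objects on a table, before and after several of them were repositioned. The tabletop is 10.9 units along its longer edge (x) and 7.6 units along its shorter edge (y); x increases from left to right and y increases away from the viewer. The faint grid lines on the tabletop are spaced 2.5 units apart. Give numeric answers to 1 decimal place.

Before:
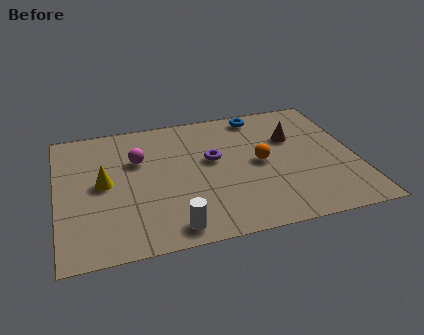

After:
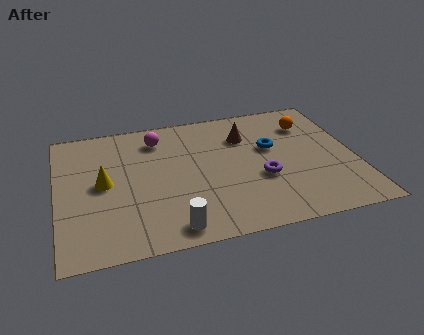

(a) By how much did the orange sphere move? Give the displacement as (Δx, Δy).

(2.0, 1.9)

The orange sphere was at about (7.4, 3.8) and moved to about (9.4, 5.7).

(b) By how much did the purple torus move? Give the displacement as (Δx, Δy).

(1.7, -1.5)

From the two frames, the purple torus sits at roughly (5.7, 4.4) before and (7.4, 2.9) after.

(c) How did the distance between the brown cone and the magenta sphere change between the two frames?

-2.4

Before: roughly 5.7 units apart; after: 3.3. That's 2.4 units closer together.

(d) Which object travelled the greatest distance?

the orange sphere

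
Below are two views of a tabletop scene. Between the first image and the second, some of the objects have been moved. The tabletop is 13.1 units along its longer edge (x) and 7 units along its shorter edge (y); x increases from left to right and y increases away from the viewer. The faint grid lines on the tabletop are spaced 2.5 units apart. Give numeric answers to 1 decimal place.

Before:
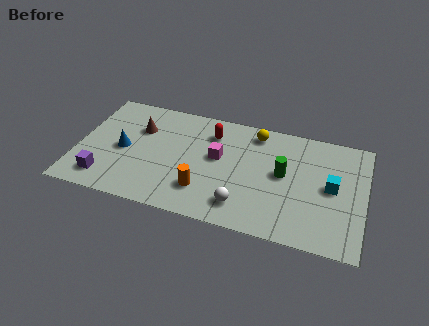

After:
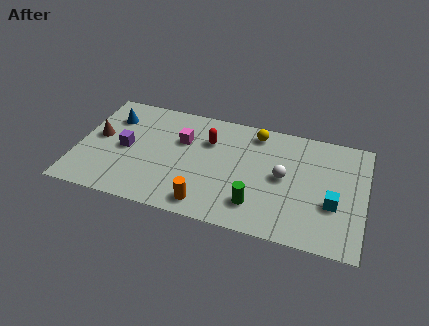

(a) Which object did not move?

the yellow sphere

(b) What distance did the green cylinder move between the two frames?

2.5

The green cylinder moved from about (9.4, 3.8) to (8.3, 1.6), a distance of √(1.1² + 2.2²) ≈ 2.5.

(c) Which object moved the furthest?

the white sphere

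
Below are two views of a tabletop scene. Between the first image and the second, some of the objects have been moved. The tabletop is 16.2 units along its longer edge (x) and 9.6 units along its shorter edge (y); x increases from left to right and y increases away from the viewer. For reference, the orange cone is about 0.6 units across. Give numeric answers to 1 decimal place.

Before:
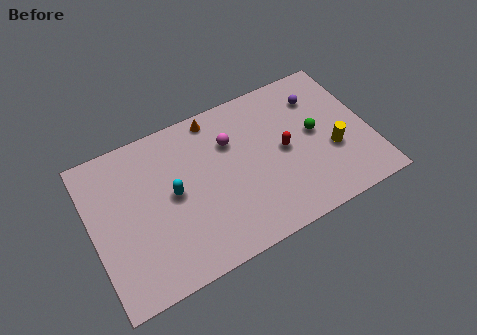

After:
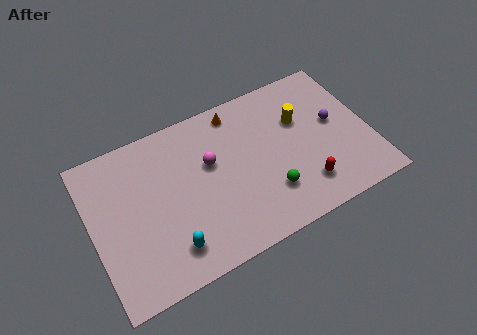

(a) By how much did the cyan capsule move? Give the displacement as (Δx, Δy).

(-0.6, -3.1)

The cyan capsule started near (4.7, 5.0) and ended near (4.1, 1.9).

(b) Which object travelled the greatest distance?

the green sphere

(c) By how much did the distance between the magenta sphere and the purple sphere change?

+2.0

Before: roughly 5.3 units apart; after: 7.3. That's 2.0 units further apart.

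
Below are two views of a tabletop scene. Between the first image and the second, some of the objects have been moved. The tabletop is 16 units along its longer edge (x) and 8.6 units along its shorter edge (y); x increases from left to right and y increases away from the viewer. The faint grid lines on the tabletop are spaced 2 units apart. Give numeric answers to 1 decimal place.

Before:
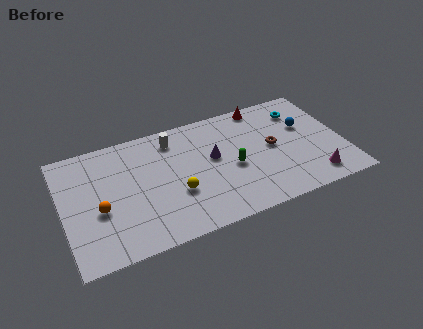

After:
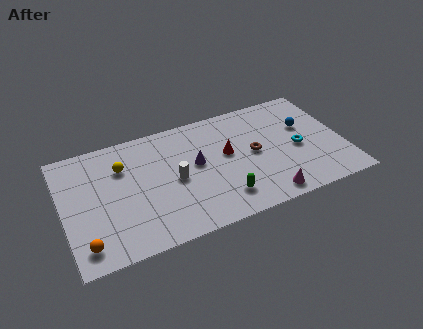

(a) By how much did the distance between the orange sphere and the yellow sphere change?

+1.0

They were about 4.3 units apart before and 5.3 after — 1.0 units further apart.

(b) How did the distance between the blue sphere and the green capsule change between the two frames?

+1.6

They were about 4.7 units apart before and 6.3 after — 1.6 units further apart.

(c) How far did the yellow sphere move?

4.1

The yellow sphere moved from about (6.3, 3.1) to (3.5, 6.1), a distance of √(2.8² + 3.0²) ≈ 4.1.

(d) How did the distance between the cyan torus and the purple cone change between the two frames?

+0.3

The distance was about 5.6 in the first image and 5.9 in the second, so they moved 0.3 units further apart.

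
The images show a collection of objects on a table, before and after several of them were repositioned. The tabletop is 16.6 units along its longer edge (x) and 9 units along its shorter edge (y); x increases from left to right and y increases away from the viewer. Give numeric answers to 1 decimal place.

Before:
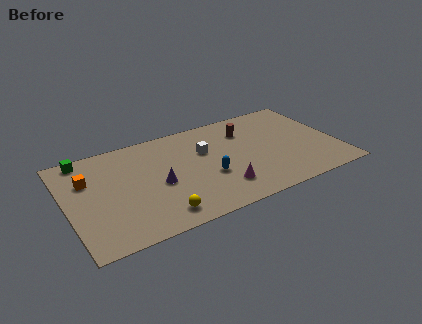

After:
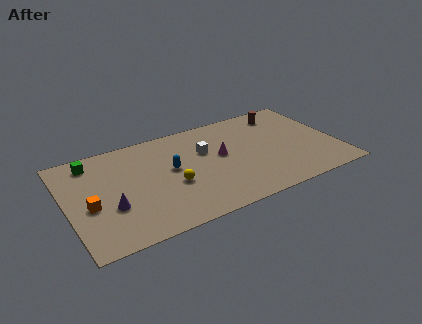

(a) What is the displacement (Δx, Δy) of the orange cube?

(-0.1, -2.3)

From the two frames, the orange cube sits at roughly (1.4, 6.1) before and (1.3, 3.8) after.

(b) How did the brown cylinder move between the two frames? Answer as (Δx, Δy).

(2.5, 0.8)

From the two frames, the brown cylinder sits at roughly (11.3, 6.7) before and (13.8, 7.5) after.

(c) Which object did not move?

the white cube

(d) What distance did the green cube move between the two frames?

0.6

From (1.4, 8.1) to (1.8, 7.6), the green cube covered √(0.4² + 0.5²) ≈ 0.6 units.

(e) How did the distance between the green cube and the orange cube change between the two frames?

+1.8

Before: roughly 2.0 units apart; after: 3.8. That's 1.8 units further apart.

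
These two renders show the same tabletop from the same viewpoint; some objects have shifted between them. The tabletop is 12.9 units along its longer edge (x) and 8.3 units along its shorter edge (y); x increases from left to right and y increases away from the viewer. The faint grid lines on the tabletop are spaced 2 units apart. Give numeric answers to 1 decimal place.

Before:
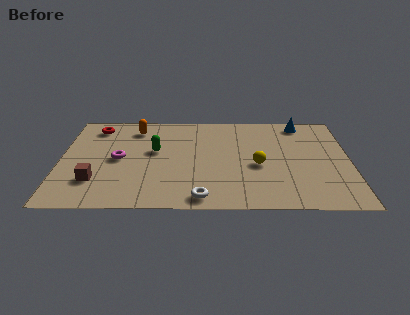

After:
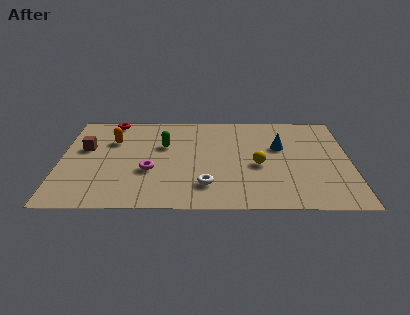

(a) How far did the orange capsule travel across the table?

1.5

The orange capsule was near (3.3, 6.8) before and (2.3, 5.7) after, so it travelled √(1.0² + 1.1²) ≈ 1.5 units.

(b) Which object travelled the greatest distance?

the brown cube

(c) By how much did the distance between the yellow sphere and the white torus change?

-0.8

Before: roughly 3.7 units apart; after: 2.9. That's 0.8 units closer together.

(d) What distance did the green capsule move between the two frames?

0.6

From (4.2, 4.8) to (4.6, 5.3), the green capsule covered √(0.4² + 0.5²) ≈ 0.6 units.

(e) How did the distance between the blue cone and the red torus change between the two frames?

-1.4

Before: roughly 9.3 units apart; after: 7.9. That's 1.4 units closer together.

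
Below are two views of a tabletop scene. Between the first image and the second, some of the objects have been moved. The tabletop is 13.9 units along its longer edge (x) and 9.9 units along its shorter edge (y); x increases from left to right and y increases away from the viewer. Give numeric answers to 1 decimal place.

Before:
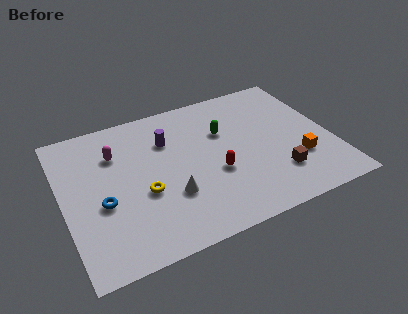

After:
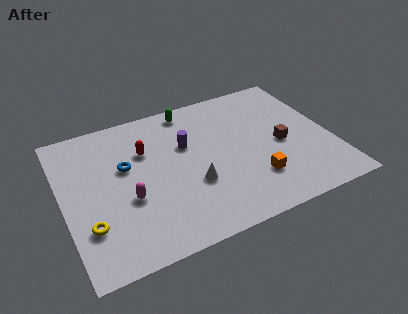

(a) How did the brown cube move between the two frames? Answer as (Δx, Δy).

(0.5, 2.0)

The brown cube was at about (10.8, 2.5) and moved to about (11.3, 4.5).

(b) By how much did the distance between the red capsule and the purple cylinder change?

-1.7

Before: roughly 3.8 units apart; after: 2.1. That's 1.7 units closer together.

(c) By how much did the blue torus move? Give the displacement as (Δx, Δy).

(1.4, 2.0)

The blue torus was at about (1.9, 4.0) and moved to about (3.3, 6.0).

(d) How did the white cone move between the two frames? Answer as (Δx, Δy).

(1.2, 0.3)

The white cone started near (5.3, 3.2) and ended near (6.5, 3.5).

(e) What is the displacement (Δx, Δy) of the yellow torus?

(-2.9, -1.1)

The yellow torus started near (4.0, 3.9) and ended near (1.1, 2.8).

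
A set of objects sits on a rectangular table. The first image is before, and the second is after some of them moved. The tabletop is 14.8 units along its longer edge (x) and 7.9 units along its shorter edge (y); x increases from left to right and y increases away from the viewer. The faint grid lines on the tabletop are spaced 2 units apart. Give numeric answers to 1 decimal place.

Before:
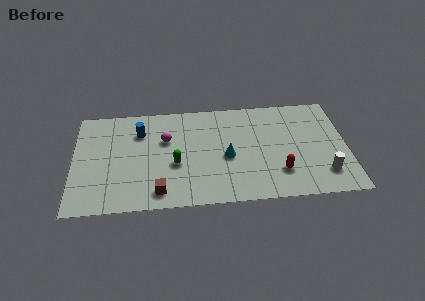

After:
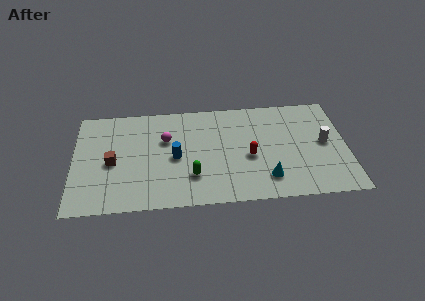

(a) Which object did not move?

the magenta sphere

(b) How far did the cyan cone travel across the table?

2.8

The cyan cone was near (8.3, 3.5) before and (10.4, 1.7) after, so it travelled √(2.1² + 1.8²) ≈ 2.8 units.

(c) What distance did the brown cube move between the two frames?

3.5

The brown cube moved from about (4.6, 1.2) to (2.1, 3.6), a distance of √(2.5² + 2.4²) ≈ 3.5.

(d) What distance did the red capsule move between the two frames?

2.1

The red capsule was near (11.1, 2.1) before and (9.5, 3.4) after, so it travelled √(1.6² + 1.3²) ≈ 2.1 units.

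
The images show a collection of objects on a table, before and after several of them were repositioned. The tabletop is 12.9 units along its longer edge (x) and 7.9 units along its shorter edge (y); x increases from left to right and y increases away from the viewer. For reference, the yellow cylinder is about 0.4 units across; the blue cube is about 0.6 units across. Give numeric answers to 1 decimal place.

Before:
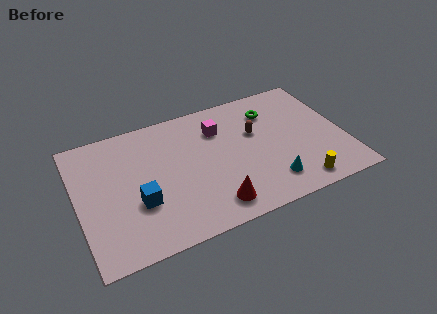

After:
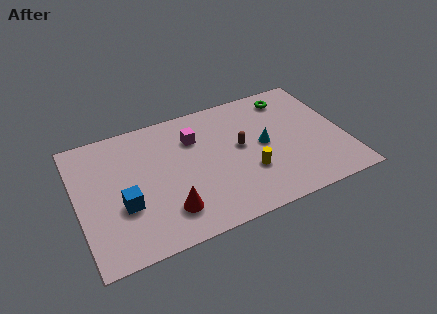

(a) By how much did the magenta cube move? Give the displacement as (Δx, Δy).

(-1.2, -0.1)

The magenta cube was at about (7.0, 5.8) and moved to about (5.8, 5.7).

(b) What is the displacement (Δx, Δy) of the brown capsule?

(-0.8, -0.6)

From the two frames, the brown capsule sits at roughly (8.7, 4.9) before and (7.9, 4.3) after.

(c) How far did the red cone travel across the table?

2.2

The red cone moved from about (6.2, 1.3) to (4.1, 1.8), a distance of √(2.1² + 0.5²) ≈ 2.2.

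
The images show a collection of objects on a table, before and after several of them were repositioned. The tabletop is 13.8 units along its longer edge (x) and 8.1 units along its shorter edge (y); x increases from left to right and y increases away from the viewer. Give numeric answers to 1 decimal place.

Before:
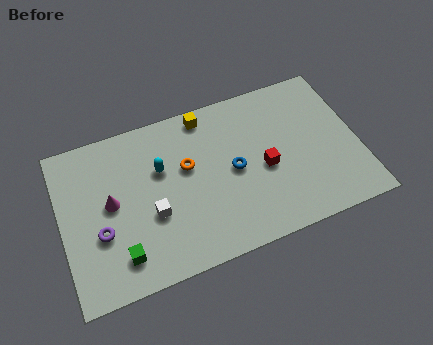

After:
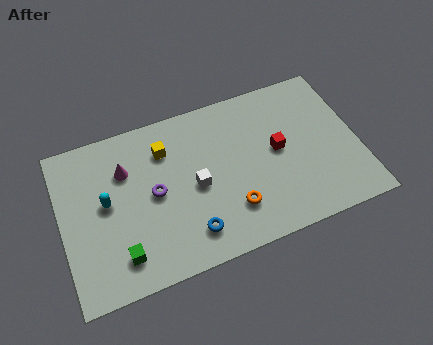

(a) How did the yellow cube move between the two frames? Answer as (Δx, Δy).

(-2.0, -1.1)

From the two frames, the yellow cube sits at roughly (7.0, 7.2) before and (5.0, 6.1) after.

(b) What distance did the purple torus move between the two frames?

2.8

From (1.7, 3.0) to (4.3, 4.1), the purple torus covered √(2.6² + 1.1²) ≈ 2.8 units.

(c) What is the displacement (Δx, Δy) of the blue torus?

(-2.3, -2.4)

The blue torus was at about (8.0, 4.0) and moved to about (5.7, 1.6).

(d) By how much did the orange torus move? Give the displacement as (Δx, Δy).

(1.8, -2.8)

The orange torus was at about (5.9, 4.9) and moved to about (7.7, 2.1).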